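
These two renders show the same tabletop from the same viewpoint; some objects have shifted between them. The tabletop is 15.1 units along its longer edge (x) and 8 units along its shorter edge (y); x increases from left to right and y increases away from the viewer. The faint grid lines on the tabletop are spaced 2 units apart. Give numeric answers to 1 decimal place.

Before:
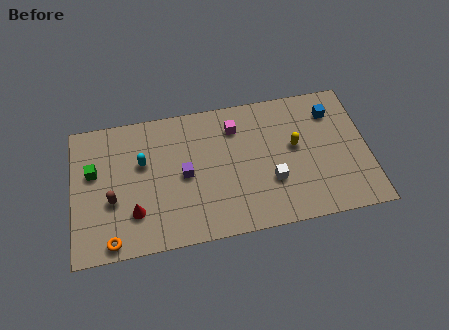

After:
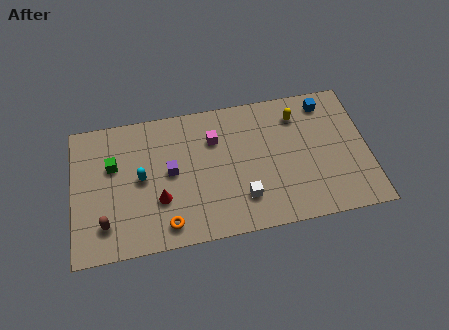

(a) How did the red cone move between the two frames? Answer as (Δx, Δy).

(1.3, 0.5)

From the two frames, the red cone sits at roughly (3.1, 2.2) before and (4.4, 2.7) after.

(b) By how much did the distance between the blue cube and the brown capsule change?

+0.7

They were about 11.8 units apart before and 12.5 after — 0.7 units further apart.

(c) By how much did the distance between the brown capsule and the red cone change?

+1.5

They were about 1.4 units apart before and 2.9 after — 1.5 units further apart.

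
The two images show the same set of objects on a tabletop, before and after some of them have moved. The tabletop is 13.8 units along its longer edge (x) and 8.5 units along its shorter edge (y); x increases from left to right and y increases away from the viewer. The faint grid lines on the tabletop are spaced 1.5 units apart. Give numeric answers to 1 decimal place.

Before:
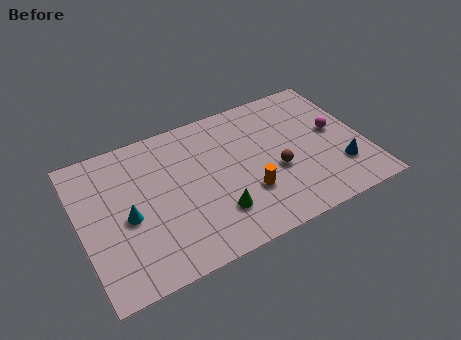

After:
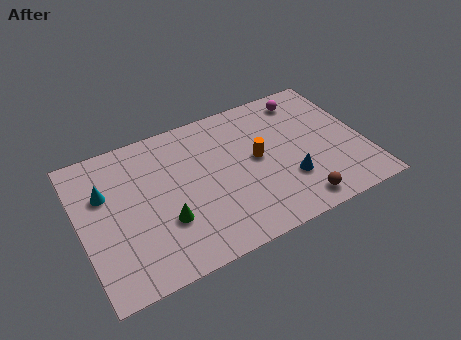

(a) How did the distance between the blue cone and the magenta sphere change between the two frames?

+2.5

The distance was about 2.3 in the first image and 4.8 in the second, so they moved 2.5 units further apart.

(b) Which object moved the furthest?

the magenta sphere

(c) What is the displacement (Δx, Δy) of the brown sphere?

(0.7, -2.3)

The brown sphere was at about (9.4, 3.4) and moved to about (10.1, 1.1).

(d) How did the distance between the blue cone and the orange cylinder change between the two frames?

-2.2

The distance was about 4.5 in the first image and 2.3 in the second, so they moved 2.2 units closer together.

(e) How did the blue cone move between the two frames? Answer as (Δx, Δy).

(-2.5, 0.3)

The blue cone was at about (12.4, 2.3) and moved to about (9.9, 2.6).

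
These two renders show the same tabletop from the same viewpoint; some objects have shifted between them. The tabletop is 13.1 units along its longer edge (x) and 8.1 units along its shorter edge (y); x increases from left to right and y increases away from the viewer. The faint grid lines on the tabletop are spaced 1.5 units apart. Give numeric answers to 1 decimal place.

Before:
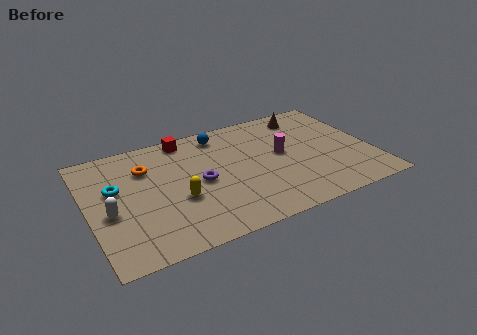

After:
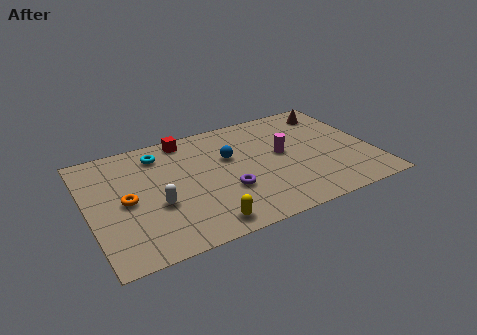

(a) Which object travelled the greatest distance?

the cyan torus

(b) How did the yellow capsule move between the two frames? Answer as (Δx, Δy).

(0.9, -2.1)

The yellow capsule was at about (4.0, 3.1) and moved to about (4.9, 1.0).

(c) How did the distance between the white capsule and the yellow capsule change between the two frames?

-0.3

They were about 3.1 units apart before and 2.8 after — 0.3 units closer together.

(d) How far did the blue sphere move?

1.8

The blue sphere was near (6.4, 6.9) before and (6.6, 5.1) after, so it travelled √(0.2² + 1.8²) ≈ 1.8 units.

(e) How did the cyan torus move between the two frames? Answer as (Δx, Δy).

(2.2, 1.7)

The cyan torus was at about (1.3, 4.9) and moved to about (3.5, 6.6).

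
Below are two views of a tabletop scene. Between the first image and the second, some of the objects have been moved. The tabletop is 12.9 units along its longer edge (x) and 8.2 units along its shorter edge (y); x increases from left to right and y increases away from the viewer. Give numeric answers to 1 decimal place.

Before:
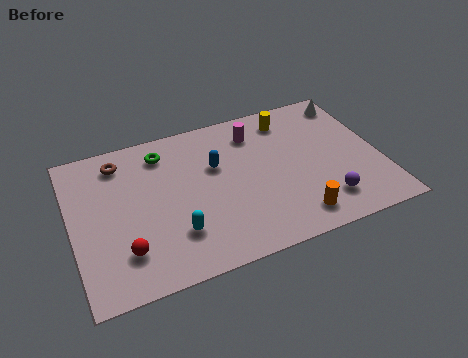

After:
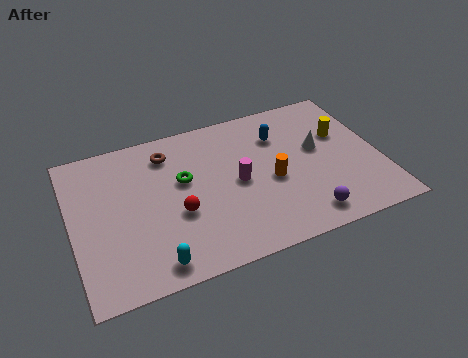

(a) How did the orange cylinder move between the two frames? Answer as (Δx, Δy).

(-0.7, 2.3)

The orange cylinder was at about (9.0, 1.3) and moved to about (8.3, 3.6).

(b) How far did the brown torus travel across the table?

2.0

The brown torus moved from about (2.2, 6.8) to (4.2, 6.6), a distance of √(2.0² + 0.2²) ≈ 2.0.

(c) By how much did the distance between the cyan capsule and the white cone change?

-1.1

They were about 9.3 units apart before and 8.2 after — 1.1 units closer together.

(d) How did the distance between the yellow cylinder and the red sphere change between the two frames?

-1.3

Before: roughly 8.8 units apart; after: 7.5. That's 1.3 units closer together.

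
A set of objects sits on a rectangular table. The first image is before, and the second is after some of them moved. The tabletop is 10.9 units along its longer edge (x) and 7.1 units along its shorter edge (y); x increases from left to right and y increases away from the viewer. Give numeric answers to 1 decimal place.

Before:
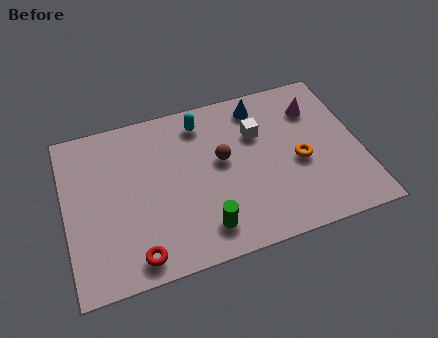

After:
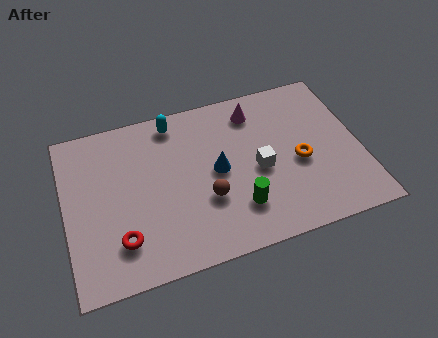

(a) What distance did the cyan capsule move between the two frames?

1.0

From (5.2, 5.9) to (4.2, 6.2), the cyan capsule covered √(1.0² + 0.3²) ≈ 1.0 units.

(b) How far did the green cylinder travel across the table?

1.4

The green cylinder was near (4.9, 1.3) before and (6.2, 1.8) after, so it travelled √(1.3² + 0.5²) ≈ 1.4 units.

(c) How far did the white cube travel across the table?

1.6

The white cube was near (7.2, 4.8) before and (7.1, 3.2) after, so it travelled √(0.1² + 1.6²) ≈ 1.6 units.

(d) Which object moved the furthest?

the blue cone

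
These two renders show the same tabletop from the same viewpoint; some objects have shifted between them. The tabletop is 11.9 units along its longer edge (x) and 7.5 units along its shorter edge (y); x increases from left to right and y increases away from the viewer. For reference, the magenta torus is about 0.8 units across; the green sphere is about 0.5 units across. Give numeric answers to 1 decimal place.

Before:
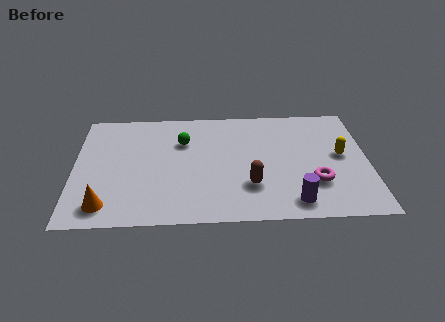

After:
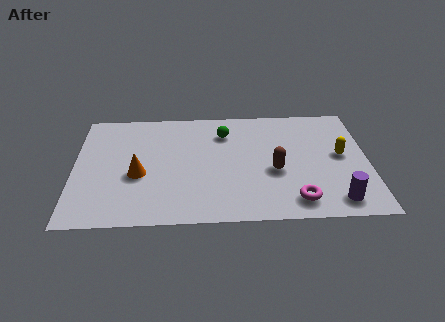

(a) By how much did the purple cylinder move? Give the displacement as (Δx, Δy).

(1.7, 0.0)

From the two frames, the purple cylinder sits at roughly (8.8, 1.1) before and (10.5, 1.1) after.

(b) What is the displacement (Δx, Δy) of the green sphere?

(1.7, 0.5)

The green sphere was at about (4.4, 5.2) and moved to about (6.1, 5.7).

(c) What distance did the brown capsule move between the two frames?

1.3

The brown capsule was near (7.1, 2.2) before and (8.1, 3.1) after, so it travelled √(1.0² + 0.9²) ≈ 1.3 units.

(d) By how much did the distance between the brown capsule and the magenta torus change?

-0.5

The distance was about 2.6 in the first image and 2.1 in the second, so they moved 0.5 units closer together.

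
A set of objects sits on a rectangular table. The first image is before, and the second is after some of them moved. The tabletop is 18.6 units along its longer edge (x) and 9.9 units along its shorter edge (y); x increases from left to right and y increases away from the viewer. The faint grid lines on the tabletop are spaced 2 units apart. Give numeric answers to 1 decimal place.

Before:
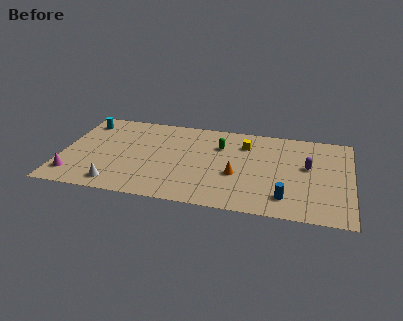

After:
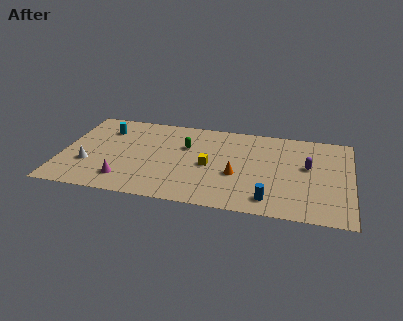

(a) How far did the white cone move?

2.7

From (3.7, 1.4) to (1.8, 3.3), the white cone covered √(1.9² + 1.9²) ≈ 2.7 units.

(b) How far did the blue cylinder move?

1.1

The blue cylinder was near (14.5, 2.0) before and (13.5, 1.6) after, so it travelled √(1.0² + 0.4²) ≈ 1.1 units.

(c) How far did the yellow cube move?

3.6

The yellow cube was near (11.7, 7.5) before and (9.5, 4.6) after, so it travelled √(2.2² + 2.9²) ≈ 3.6 units.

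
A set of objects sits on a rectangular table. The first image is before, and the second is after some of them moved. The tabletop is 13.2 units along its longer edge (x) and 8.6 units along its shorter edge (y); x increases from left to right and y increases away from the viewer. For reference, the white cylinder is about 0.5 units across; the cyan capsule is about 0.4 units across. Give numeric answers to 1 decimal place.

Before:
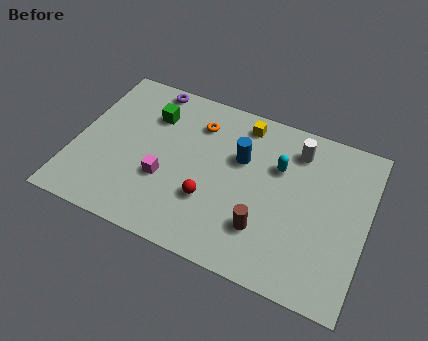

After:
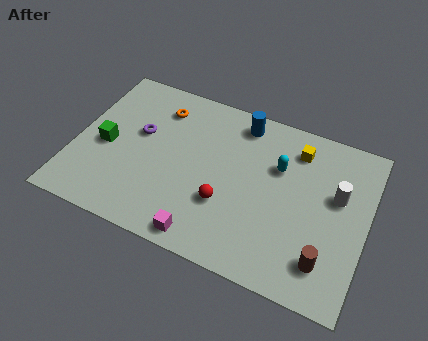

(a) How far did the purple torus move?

2.7

The purple torus moved from about (2.9, 7.8) to (2.8, 5.1), a distance of √(0.1² + 2.7²) ≈ 2.7.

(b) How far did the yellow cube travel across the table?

2.5

The yellow cube was near (7.3, 7.4) before and (9.8, 6.9) after, so it travelled √(2.5² + 0.5²) ≈ 2.5 units.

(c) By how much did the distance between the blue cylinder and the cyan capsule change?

+0.8

Before: roughly 1.7 units apart; after: 2.5. That's 0.8 units further apart.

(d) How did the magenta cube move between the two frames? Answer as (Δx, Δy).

(2.1, -2.2)

The magenta cube started near (4.2, 3.1) and ended near (6.3, 0.9).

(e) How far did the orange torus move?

1.8

From (5.3, 6.6) to (3.5, 6.8), the orange torus covered √(1.8² + 0.2²) ≈ 1.8 units.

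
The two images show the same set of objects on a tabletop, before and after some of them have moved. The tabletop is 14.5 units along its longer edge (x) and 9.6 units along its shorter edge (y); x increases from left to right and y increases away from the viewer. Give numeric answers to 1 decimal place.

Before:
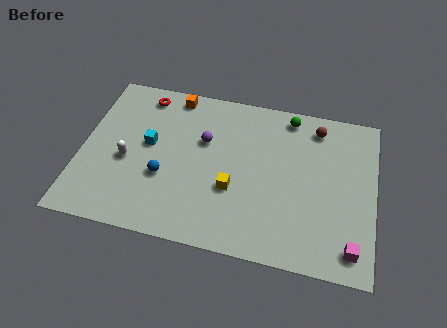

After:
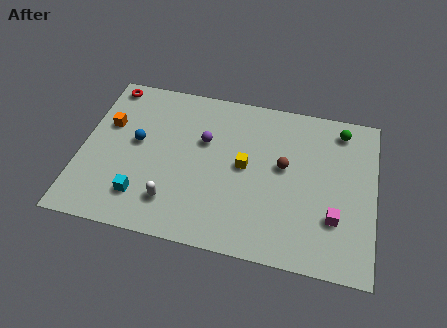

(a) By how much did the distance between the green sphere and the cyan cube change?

+3.8

The distance was about 7.5 in the first image and 11.3 in the second, so they moved 3.8 units further apart.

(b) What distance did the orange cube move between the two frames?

4.0

The orange cube moved from about (4.3, 8.6) to (1.2, 6.1), a distance of √(3.1² + 2.5²) ≈ 4.0.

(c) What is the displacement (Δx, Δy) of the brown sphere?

(-1.5, -2.7)

From the two frames, the brown sphere sits at roughly (11.5, 8.1) before and (10.0, 5.4) after.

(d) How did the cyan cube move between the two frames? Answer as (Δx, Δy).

(-0.1, -3.2)

From the two frames, the cyan cube sits at roughly (3.3, 5.3) before and (3.2, 2.1) after.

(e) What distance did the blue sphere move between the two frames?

2.3

The blue sphere moved from about (4.2, 3.5) to (2.7, 5.3), a distance of √(1.5² + 1.8²) ≈ 2.3.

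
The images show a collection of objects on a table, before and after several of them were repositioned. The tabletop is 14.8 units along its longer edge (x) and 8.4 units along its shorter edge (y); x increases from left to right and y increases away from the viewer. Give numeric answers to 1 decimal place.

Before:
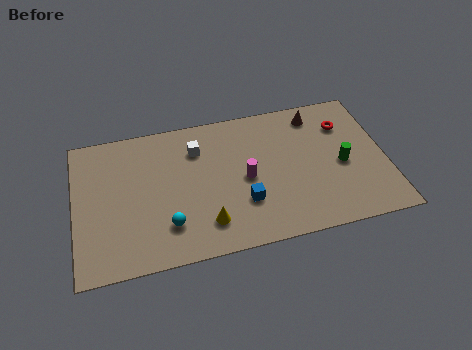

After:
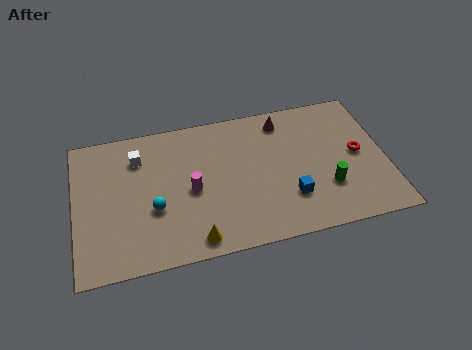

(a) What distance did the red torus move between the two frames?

2.0

The red torus was near (13.0, 6.2) before and (13.5, 4.3) after, so it travelled √(0.5² + 1.9²) ≈ 2.0 units.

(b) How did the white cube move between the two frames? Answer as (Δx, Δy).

(-2.8, 0.1)

The white cube was at about (5.9, 6.3) and moved to about (3.1, 6.4).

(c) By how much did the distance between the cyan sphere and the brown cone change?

-1.4

The distance was about 8.9 in the first image and 7.5 in the second, so they moved 1.4 units closer together.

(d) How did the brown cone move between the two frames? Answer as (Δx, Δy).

(-1.6, 0.0)

From the two frames, the brown cone sits at roughly (11.7, 7.1) before and (10.1, 7.1) after.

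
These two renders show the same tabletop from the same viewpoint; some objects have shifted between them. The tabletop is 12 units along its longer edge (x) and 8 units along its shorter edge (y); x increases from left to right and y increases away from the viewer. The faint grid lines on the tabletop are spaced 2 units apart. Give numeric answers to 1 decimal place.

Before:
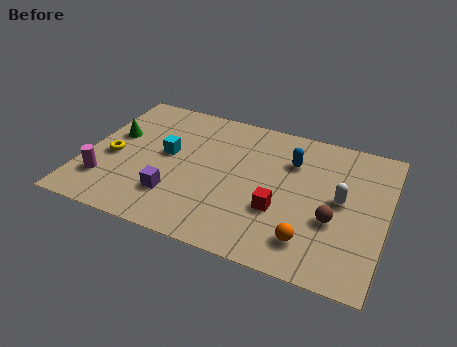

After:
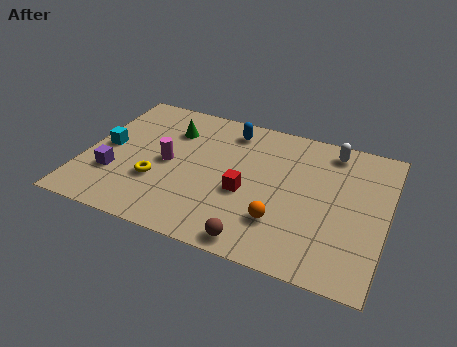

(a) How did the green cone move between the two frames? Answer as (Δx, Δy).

(2.2, 1.1)

The green cone was at about (1.0, 4.8) and moved to about (3.2, 5.9).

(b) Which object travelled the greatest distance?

the brown sphere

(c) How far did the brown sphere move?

3.6

The brown sphere moved from about (10.0, 3.0) to (7.2, 0.8), a distance of √(2.8² + 2.2²) ≈ 3.6.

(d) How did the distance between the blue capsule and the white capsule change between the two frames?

+1.5

They were about 2.6 units apart before and 4.1 after — 1.5 units further apart.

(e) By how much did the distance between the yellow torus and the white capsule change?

-1.3

They were about 9.1 units apart before and 7.8 after — 1.3 units closer together.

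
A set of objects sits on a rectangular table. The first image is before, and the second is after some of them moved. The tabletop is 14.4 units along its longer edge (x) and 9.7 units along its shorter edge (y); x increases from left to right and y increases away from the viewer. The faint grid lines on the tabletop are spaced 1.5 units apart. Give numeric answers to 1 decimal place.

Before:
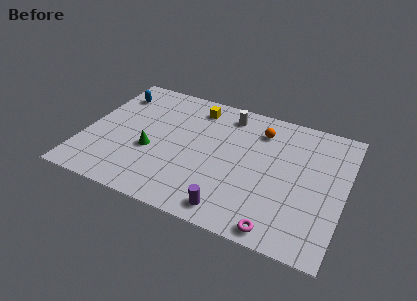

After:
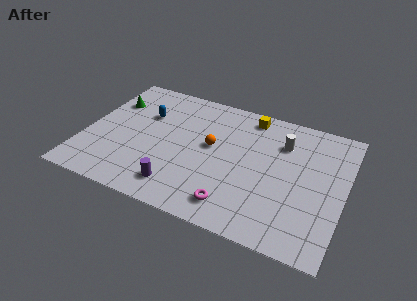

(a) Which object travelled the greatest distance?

the green cone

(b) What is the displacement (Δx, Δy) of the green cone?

(-2.7, 3.1)

From the two frames, the green cone sits at roughly (3.8, 3.8) before and (1.1, 6.9) after.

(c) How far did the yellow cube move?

3.0

The yellow cube was near (5.8, 8.1) before and (8.8, 8.5) after, so it travelled √(3.0² + 0.4²) ≈ 3.0 units.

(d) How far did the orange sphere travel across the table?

3.3

The orange sphere moved from about (9.5, 7.6) to (7.0, 5.4), a distance of √(2.5² + 2.2²) ≈ 3.3.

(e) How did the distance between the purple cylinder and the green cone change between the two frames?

+1.4

Before: roughly 5.5 units apart; after: 6.9. That's 1.4 units further apart.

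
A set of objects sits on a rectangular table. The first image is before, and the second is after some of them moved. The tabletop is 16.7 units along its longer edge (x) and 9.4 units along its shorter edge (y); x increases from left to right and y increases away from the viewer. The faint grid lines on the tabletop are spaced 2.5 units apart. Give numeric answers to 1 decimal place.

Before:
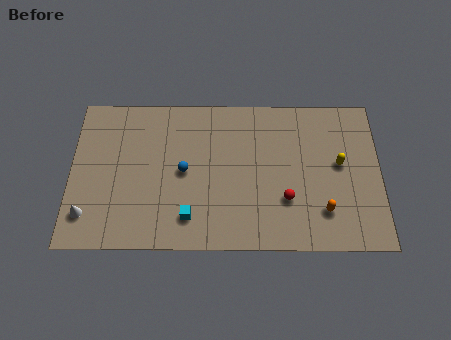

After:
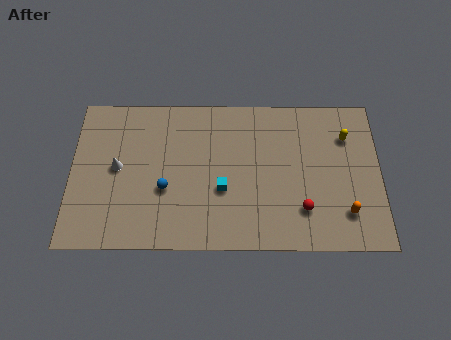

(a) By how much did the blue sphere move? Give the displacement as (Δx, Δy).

(-1.0, -1.1)

From the two frames, the blue sphere sits at roughly (6.1, 4.7) before and (5.1, 3.6) after.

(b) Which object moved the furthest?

the white cone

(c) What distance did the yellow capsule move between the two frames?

1.7

From (14.5, 5.2) to (14.9, 6.9), the yellow capsule covered √(0.4² + 1.7²) ≈ 1.7 units.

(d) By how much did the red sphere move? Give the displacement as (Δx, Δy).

(0.9, -0.6)

The red sphere started near (11.6, 3.0) and ended near (12.5, 2.4).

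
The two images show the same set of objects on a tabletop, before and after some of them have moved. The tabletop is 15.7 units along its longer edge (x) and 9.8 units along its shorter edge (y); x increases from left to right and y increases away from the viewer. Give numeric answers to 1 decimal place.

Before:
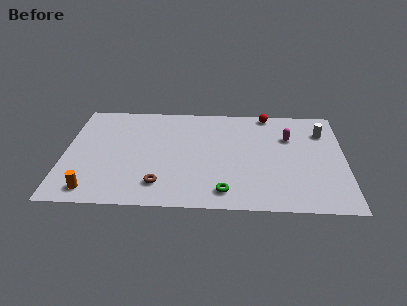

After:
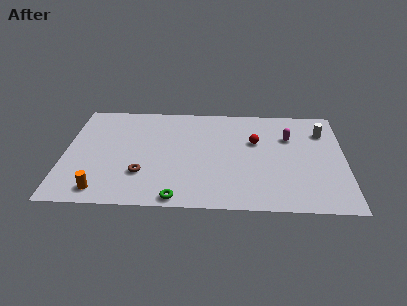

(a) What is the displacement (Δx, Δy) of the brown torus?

(-1.0, 0.9)

The brown torus started near (5.4, 2.0) and ended near (4.4, 2.9).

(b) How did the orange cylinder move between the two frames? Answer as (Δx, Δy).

(0.5, 0.0)

The orange cylinder started near (1.7, 1.3) and ended near (2.2, 1.3).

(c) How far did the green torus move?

2.7

The green torus was near (9.0, 1.5) before and (6.4, 0.8) after, so it travelled √(2.6² + 0.7²) ≈ 2.7 units.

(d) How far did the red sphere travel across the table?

2.9

The red sphere moved from about (11.4, 9.0) to (10.7, 6.2), a distance of √(0.7² + 2.8²) ≈ 2.9.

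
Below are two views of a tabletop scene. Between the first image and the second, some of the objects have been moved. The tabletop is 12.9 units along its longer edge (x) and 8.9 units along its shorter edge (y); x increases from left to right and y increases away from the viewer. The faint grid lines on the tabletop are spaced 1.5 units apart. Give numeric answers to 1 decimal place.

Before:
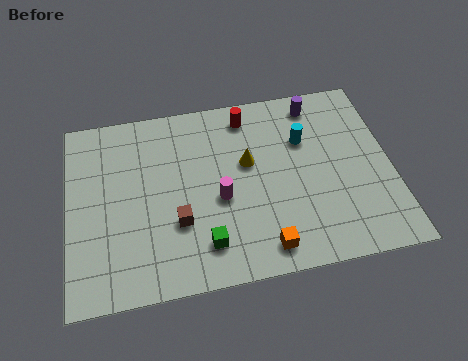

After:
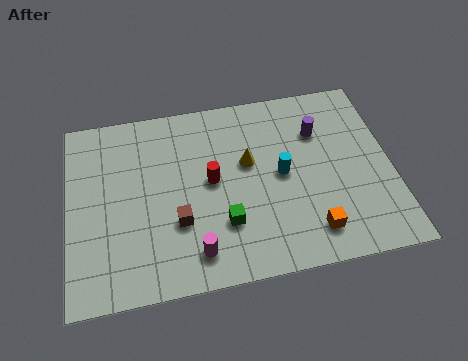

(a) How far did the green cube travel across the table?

1.1

The green cube moved from about (5.3, 1.8) to (6.1, 2.6), a distance of √(0.8² + 0.8²) ≈ 1.1.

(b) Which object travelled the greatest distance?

the red cylinder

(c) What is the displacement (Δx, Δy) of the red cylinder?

(-1.6, -2.9)

The red cylinder was at about (7.3, 7.6) and moved to about (5.7, 4.7).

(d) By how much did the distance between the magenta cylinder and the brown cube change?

-0.3

Before: roughly 1.9 units apart; after: 1.6. That's 0.3 units closer together.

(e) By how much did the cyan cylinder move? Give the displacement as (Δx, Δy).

(-1.0, -1.5)

The cyan cylinder started near (9.5, 6.0) and ended near (8.5, 4.5).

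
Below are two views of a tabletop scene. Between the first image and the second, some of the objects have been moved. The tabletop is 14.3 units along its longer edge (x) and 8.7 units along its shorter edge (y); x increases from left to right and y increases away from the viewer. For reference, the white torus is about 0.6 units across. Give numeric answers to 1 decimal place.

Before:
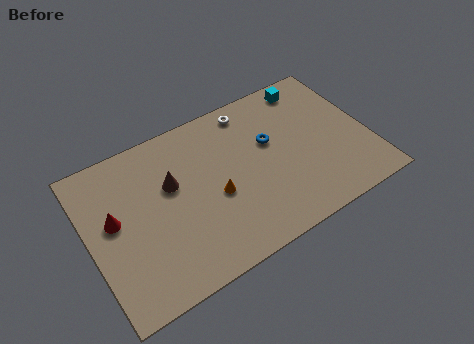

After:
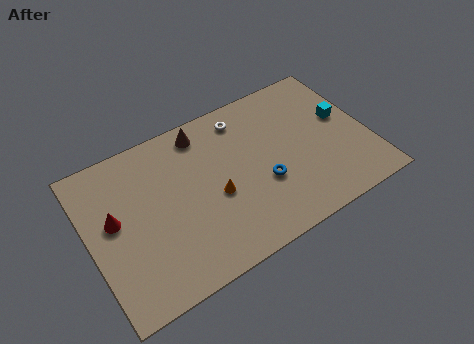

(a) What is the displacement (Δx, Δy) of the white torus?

(-0.4, -0.3)

The white torus was at about (8.7, 7.6) and moved to about (8.3, 7.3).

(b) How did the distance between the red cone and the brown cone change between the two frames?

+2.5

They were about 3.0 units apart before and 5.5 after — 2.5 units further apart.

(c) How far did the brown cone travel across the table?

2.8

The brown cone was near (4.3, 5.4) before and (6.2, 7.5) after, so it travelled √(1.9² + 2.1²) ≈ 2.8 units.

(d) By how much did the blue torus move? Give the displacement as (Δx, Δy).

(-0.7, -2.1)

From the two frames, the blue torus sits at roughly (9.4, 5.3) before and (8.7, 3.2) after.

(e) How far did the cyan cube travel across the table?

2.9

The cyan cube was near (11.9, 7.6) before and (13.2, 5.0) after, so it travelled √(1.3² + 2.6²) ≈ 2.9 units.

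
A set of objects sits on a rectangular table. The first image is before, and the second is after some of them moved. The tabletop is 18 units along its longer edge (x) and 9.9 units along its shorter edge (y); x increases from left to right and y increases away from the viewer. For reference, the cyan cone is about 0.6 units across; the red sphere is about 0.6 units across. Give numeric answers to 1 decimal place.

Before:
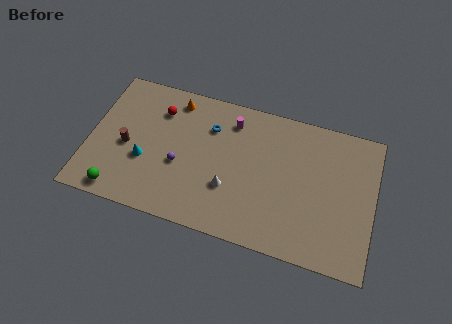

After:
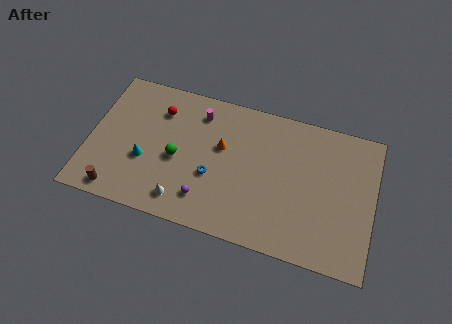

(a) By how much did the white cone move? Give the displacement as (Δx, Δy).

(-2.8, -1.7)

From the two frames, the white cone sits at roughly (9.0, 3.3) before and (6.2, 1.6) after.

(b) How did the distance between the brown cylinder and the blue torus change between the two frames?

+0.6

Before: roughly 5.8 units apart; after: 6.4. That's 0.6 units further apart.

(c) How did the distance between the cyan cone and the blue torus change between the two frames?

-0.9

They were about 5.2 units apart before and 4.3 after — 0.9 units closer together.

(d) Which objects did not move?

the cyan cone and the red sphere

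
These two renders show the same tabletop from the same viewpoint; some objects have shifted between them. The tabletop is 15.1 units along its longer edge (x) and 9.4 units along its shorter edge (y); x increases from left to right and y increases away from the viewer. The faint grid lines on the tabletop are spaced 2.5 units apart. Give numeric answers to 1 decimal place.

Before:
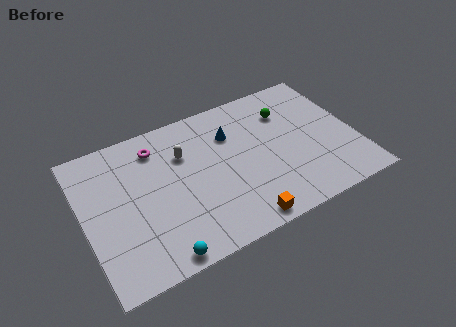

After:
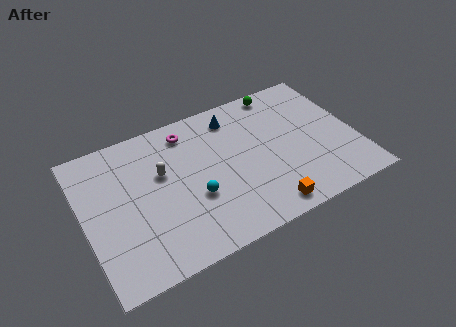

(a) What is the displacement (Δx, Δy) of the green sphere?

(-0.1, 1.6)

From the two frames, the green sphere sits at roughly (11.6, 6.9) before and (11.5, 8.5) after.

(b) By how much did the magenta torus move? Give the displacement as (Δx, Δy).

(1.8, 0.3)

The magenta torus was at about (4.3, 7.6) and moved to about (6.1, 7.9).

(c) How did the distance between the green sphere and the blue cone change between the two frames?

-0.3

They were about 3.2 units apart before and 2.9 after — 0.3 units closer together.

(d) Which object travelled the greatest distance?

the cyan sphere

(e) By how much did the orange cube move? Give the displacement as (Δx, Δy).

(1.4, 0.2)

The orange cube started near (8.1, 0.9) and ended near (9.5, 1.1).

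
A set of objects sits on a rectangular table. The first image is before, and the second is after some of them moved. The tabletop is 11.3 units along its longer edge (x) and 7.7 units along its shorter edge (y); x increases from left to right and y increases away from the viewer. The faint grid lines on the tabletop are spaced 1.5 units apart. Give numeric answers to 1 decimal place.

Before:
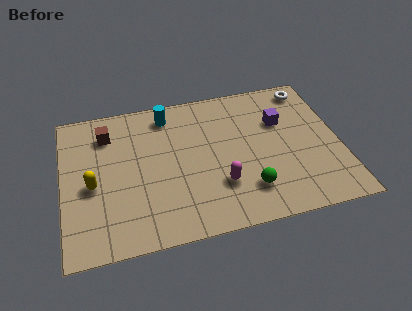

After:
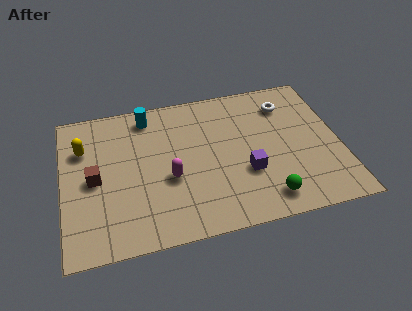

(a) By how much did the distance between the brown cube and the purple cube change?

-1.0

Before: roughly 7.2 units apart; after: 6.2. That's 1.0 units closer together.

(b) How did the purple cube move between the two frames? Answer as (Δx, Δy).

(-1.6, -2.4)

From the two frames, the purple cube sits at roughly (9.0, 5.1) before and (7.4, 2.7) after.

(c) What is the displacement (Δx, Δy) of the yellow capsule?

(-0.3, 2.0)

From the two frames, the yellow capsule sits at roughly (1.2, 3.4) before and (0.9, 5.4) after.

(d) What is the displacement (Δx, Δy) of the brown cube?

(-0.6, -2.3)

From the two frames, the brown cube sits at roughly (1.9, 6.0) before and (1.3, 3.7) after.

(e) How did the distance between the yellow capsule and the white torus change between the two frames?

-1.3

The distance was about 9.7 in the first image and 8.4 in the second, so they moved 1.3 units closer together.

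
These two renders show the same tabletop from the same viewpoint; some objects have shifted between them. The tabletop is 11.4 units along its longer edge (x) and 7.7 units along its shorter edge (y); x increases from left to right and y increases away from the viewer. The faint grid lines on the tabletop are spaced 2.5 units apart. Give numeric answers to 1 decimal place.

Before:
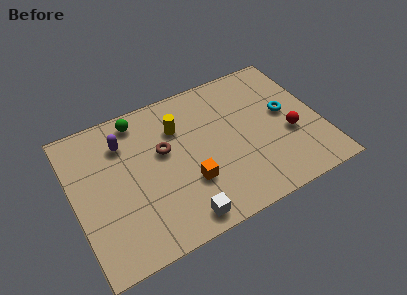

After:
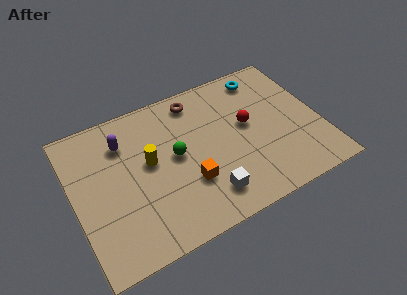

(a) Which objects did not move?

the purple capsule and the orange cube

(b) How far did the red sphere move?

2.2

The red sphere moved from about (9.9, 3.0) to (8.1, 4.3), a distance of √(1.8² + 1.3²) ≈ 2.2.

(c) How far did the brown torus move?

2.7

The brown torus moved from about (4.2, 4.6) to (6.0, 6.6), a distance of √(1.8² + 2.0²) ≈ 2.7.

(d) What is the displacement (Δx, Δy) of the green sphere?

(1.4, -2.6)

From the two frames, the green sphere sits at roughly (3.3, 6.7) before and (4.7, 4.1) after.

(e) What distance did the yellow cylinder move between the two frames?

1.9

The yellow cylinder was near (5.0, 5.5) before and (3.5, 4.3) after, so it travelled √(1.5² + 1.2²) ≈ 1.9 units.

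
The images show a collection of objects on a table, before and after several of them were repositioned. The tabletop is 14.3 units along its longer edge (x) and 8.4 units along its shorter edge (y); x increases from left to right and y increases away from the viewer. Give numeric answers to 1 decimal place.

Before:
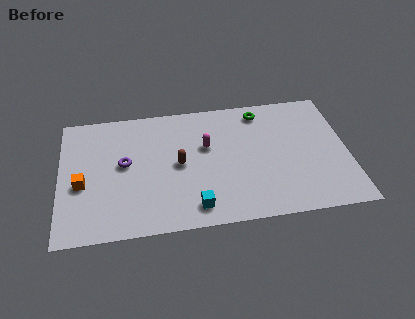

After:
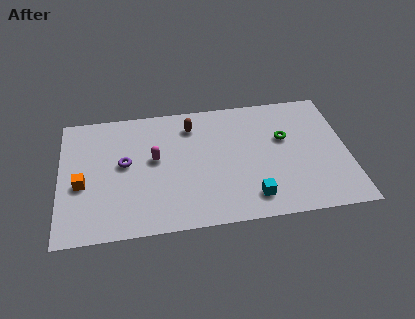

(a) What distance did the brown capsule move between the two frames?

2.6

The brown capsule moved from about (5.9, 4.2) to (6.6, 6.7), a distance of √(0.7² + 2.5²) ≈ 2.6.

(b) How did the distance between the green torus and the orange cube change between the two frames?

+0.5

The distance was about 9.7 in the first image and 10.2 in the second, so they moved 0.5 units further apart.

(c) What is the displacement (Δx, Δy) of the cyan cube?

(2.8, 0.2)

The cyan cube started near (6.6, 1.3) and ended near (9.4, 1.5).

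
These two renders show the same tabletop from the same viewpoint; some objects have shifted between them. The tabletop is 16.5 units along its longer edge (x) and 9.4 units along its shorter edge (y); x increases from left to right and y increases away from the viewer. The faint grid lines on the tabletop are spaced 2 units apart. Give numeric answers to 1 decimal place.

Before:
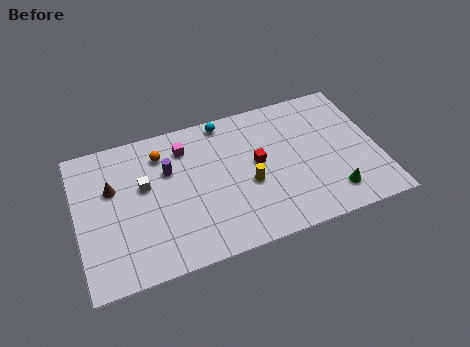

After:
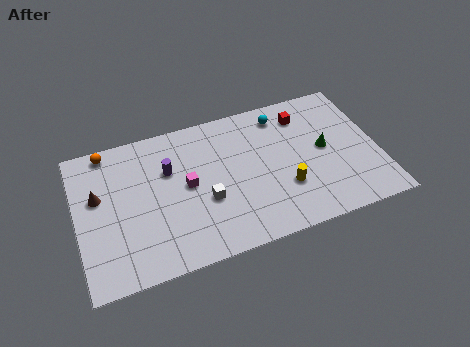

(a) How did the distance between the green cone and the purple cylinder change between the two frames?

-1.1

They were about 9.7 units apart before and 8.6 after — 1.1 units closer together.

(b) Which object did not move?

the purple cylinder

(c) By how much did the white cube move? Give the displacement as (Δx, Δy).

(3.2, -2.0)

The white cube was at about (3.7, 5.6) and moved to about (6.9, 3.6).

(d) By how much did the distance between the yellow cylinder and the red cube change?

+3.4

Before: roughly 1.3 units apart; after: 4.7. That's 3.4 units further apart.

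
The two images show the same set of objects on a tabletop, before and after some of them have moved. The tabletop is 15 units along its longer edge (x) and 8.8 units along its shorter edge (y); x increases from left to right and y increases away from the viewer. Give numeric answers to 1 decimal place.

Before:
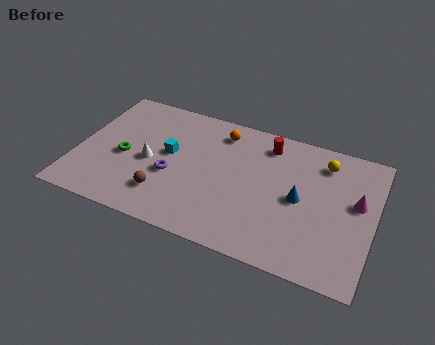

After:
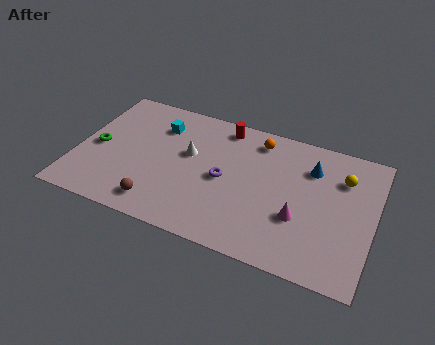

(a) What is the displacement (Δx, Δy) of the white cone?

(1.9, 1.2)

The white cone started near (3.7, 4.0) and ended near (5.6, 5.2).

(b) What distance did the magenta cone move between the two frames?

3.4

The magenta cone moved from about (14.1, 5.1) to (11.4, 3.1), a distance of √(2.7² + 2.0²) ≈ 3.4.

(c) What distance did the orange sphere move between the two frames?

1.9

From (7.0, 7.3) to (8.9, 7.4), the orange sphere covered √(1.9² + 0.1²) ≈ 1.9 units.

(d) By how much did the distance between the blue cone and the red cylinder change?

+1.2

The distance was about 3.6 in the first image and 4.8 in the second, so they moved 1.2 units further apart.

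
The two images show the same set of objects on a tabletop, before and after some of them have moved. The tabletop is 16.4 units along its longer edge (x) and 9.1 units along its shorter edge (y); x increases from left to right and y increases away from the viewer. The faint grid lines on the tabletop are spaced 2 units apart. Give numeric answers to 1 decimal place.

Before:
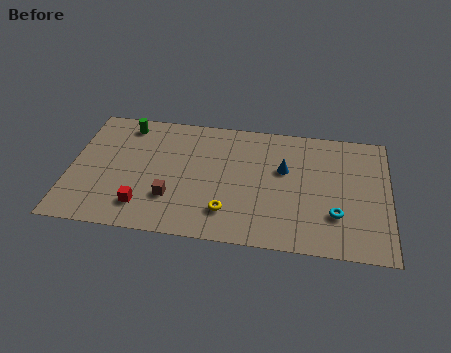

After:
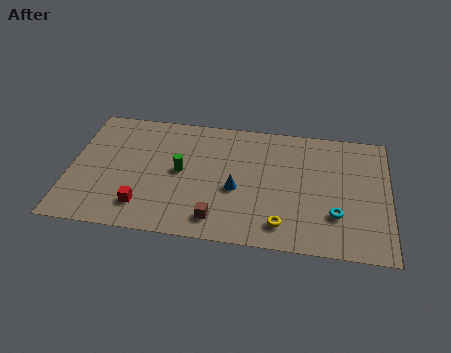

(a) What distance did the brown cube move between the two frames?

2.7

From (5.3, 2.7) to (7.7, 1.5), the brown cube covered √(2.4² + 1.2²) ≈ 2.7 units.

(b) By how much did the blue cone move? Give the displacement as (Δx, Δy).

(-2.4, -1.8)

The blue cone was at about (11.0, 5.6) and moved to about (8.6, 3.8).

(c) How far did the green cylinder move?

4.3

From (2.7, 7.8) to (5.7, 4.7), the green cylinder covered √(3.0² + 3.1²) ≈ 4.3 units.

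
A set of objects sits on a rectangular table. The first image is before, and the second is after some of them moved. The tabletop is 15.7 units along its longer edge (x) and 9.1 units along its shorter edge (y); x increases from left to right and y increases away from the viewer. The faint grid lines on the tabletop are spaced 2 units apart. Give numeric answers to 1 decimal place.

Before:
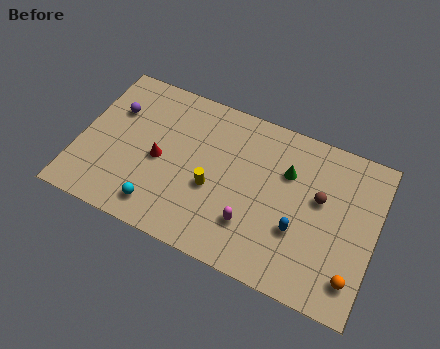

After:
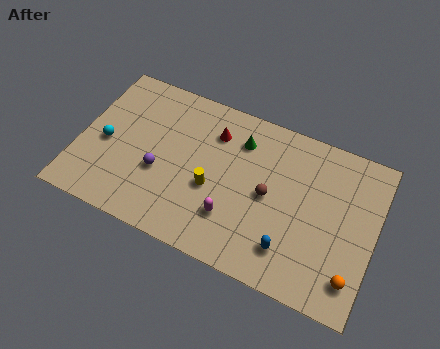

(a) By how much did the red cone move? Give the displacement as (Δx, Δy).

(2.6, 2.7)

From the two frames, the red cone sits at roughly (4.3, 4.2) before and (6.9, 6.9) after.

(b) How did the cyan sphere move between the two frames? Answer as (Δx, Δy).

(-3.2, 2.6)

The cyan sphere was at about (4.6, 1.5) and moved to about (1.4, 4.1).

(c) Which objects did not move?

the orange sphere and the yellow cylinder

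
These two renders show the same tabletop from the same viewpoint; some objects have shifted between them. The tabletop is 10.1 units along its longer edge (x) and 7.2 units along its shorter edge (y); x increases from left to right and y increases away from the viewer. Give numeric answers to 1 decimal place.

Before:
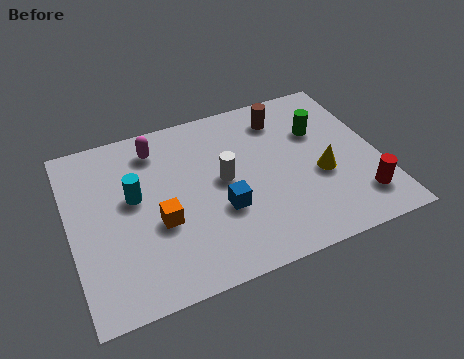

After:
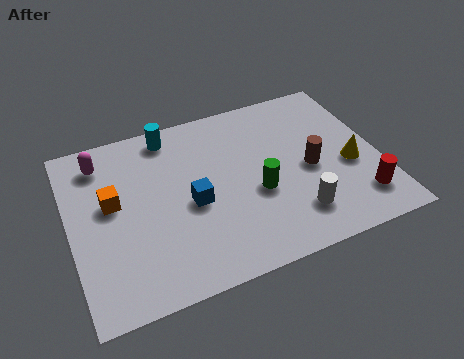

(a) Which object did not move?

the red cylinder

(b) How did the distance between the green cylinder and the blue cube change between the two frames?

-2.0

The distance was about 4.1 in the first image and 2.1 in the second, so they moved 2.0 units closer together.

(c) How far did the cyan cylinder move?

2.6

The cyan cylinder moved from about (2.1, 4.1) to (3.5, 6.3), a distance of √(1.4² + 2.2²) ≈ 2.6.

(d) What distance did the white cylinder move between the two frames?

3.0

The white cylinder was near (5.0, 3.8) before and (7.1, 1.6) after, so it travelled √(2.1² + 2.2²) ≈ 3.0 units.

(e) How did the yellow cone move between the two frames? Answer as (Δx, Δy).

(1.0, 0.1)

The yellow cone started near (8.1, 2.9) and ended near (9.1, 3.0).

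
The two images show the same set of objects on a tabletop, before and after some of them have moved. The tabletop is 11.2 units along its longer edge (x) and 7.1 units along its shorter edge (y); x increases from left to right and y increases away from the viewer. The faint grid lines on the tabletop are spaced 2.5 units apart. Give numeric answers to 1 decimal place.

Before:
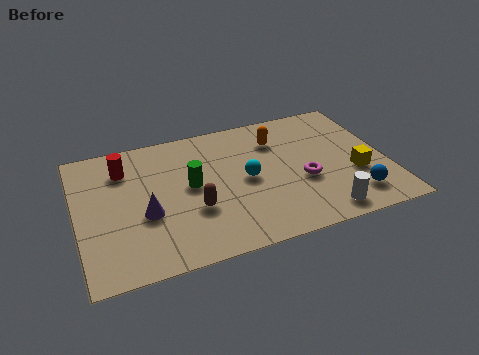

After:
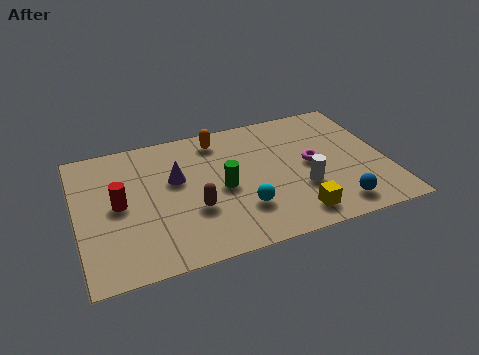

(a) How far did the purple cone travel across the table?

1.9

The purple cone was near (2.4, 2.8) before and (3.6, 4.3) after, so it travelled √(1.2² + 1.5²) ≈ 1.9 units.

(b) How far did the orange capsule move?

2.2

From (7.4, 5.3) to (5.3, 6.0), the orange capsule covered √(2.1² + 0.7²) ≈ 2.2 units.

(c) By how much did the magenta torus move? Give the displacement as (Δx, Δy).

(0.4, 0.8)

The magenta torus started near (8.1, 2.8) and ended near (8.5, 3.6).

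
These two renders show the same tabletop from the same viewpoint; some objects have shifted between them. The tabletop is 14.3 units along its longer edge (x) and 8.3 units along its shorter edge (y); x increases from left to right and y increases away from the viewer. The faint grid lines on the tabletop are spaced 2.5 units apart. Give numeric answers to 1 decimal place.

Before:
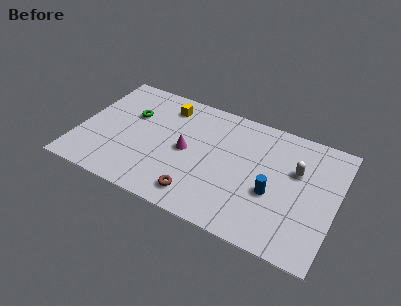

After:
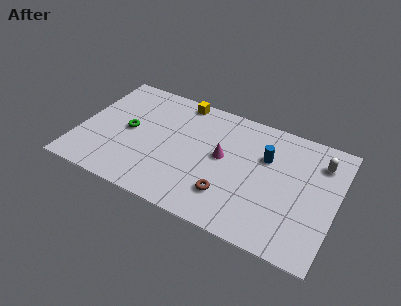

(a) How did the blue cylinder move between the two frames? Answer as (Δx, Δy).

(-0.6, 2.2)

From the two frames, the blue cylinder sits at roughly (10.9, 3.3) before and (10.3, 5.5) after.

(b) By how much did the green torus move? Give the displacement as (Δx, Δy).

(0.0, -1.2)

From the two frames, the green torus sits at roughly (2.7, 5.4) before and (2.7, 4.2) after.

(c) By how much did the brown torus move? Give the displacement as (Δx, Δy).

(1.6, 0.7)

The brown torus was at about (7.0, 1.4) and moved to about (8.6, 2.1).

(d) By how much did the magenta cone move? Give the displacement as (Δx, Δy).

(2.0, 0.4)

The magenta cone was at about (6.0, 4.1) and moved to about (8.0, 4.5).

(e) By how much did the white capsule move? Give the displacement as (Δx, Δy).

(1.2, 1.1)

The white capsule started near (12.0, 5.3) and ended near (13.2, 6.4).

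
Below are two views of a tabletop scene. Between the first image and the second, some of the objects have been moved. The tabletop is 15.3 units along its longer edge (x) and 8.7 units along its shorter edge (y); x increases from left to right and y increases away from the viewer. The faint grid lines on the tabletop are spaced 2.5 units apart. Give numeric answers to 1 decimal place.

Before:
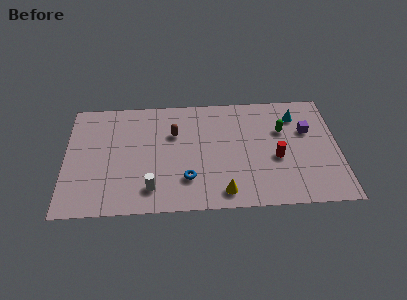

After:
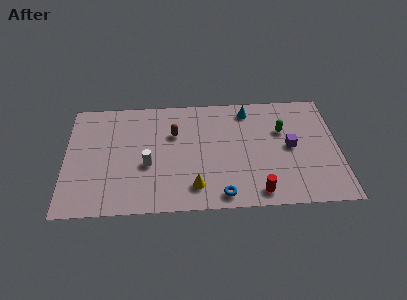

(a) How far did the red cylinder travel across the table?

2.7

From (11.8, 3.6) to (10.7, 1.1), the red cylinder covered √(1.1² + 2.5²) ≈ 2.7 units.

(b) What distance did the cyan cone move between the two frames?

2.8

The cyan cone moved from about (13.0, 6.8) to (10.3, 7.4), a distance of √(2.7² + 0.6²) ≈ 2.8.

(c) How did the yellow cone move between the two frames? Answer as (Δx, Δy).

(-1.6, 0.5)

The yellow cone was at about (8.8, 1.2) and moved to about (7.2, 1.7).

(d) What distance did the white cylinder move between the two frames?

1.8

The white cylinder was near (4.8, 1.7) before and (4.6, 3.5) after, so it travelled √(0.2² + 1.8²) ≈ 1.8 units.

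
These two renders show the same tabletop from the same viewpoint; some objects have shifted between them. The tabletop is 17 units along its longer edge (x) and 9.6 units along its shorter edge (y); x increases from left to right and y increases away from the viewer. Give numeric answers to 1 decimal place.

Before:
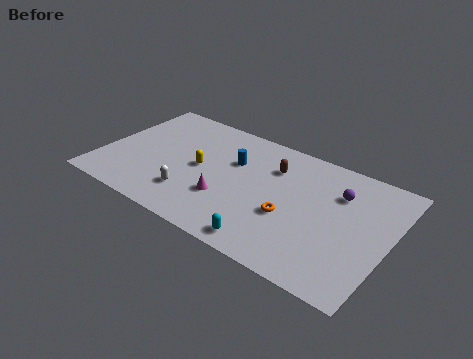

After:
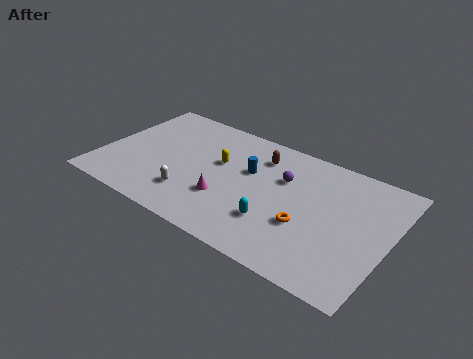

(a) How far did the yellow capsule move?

1.4

The yellow capsule was near (5.8, 4.8) before and (6.8, 5.8) after, so it travelled √(1.0² + 1.0²) ≈ 1.4 units.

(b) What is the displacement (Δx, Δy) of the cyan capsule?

(0.1, 1.7)

The cyan capsule started near (10.6, 1.1) and ended near (10.7, 2.8).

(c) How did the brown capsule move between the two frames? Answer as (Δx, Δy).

(-0.9, 0.5)

The brown capsule started near (9.9, 7.0) and ended near (9.0, 7.5).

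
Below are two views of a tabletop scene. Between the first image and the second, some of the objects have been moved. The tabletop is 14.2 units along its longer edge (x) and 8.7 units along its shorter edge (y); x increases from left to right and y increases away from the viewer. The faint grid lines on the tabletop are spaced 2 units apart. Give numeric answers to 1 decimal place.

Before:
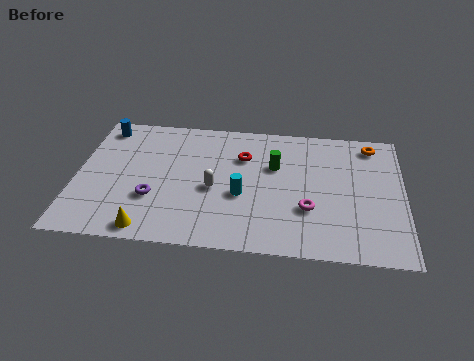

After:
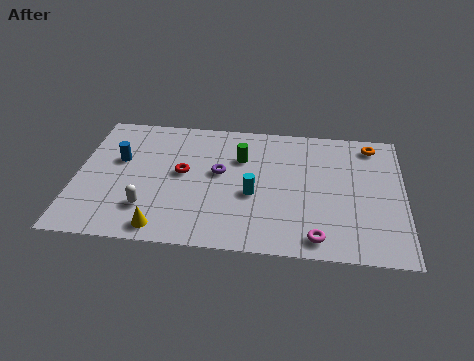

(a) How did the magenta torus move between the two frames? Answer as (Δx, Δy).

(0.4, -1.8)

The magenta torus was at about (10.1, 2.9) and moved to about (10.5, 1.1).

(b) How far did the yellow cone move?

0.6

From (3.3, 0.9) to (3.9, 1.0), the yellow cone covered √(0.6² + 0.1²) ≈ 0.6 units.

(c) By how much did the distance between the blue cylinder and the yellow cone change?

-2.2

Before: roughly 7.0 units apart; after: 4.8. That's 2.2 units closer together.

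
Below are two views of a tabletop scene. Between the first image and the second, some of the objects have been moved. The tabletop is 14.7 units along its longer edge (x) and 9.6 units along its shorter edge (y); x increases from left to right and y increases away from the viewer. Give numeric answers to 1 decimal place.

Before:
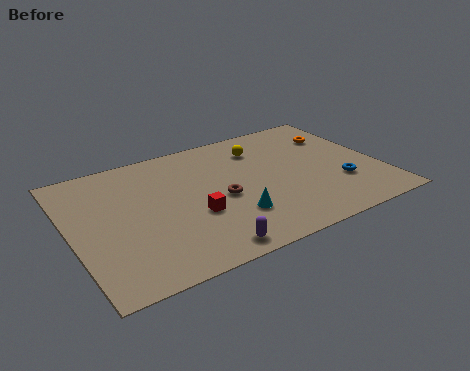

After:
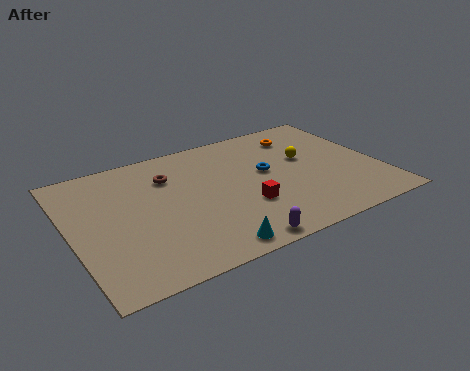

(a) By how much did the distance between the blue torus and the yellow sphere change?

-3.4

Before: roughly 5.4 units apart; after: 2.0. That's 3.4 units closer together.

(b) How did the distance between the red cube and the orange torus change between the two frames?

-2.6

The distance was about 8.3 in the first image and 5.7 in the second, so they moved 2.6 units closer together.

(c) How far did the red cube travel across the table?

2.4

From (5.6, 3.6) to (8.0, 3.2), the red cube covered √(2.4² + 0.4²) ≈ 2.4 units.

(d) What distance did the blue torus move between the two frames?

4.0

The blue torus moved from about (12.6, 3.0) to (9.4, 5.4), a distance of √(3.2² + 2.4²) ≈ 4.0.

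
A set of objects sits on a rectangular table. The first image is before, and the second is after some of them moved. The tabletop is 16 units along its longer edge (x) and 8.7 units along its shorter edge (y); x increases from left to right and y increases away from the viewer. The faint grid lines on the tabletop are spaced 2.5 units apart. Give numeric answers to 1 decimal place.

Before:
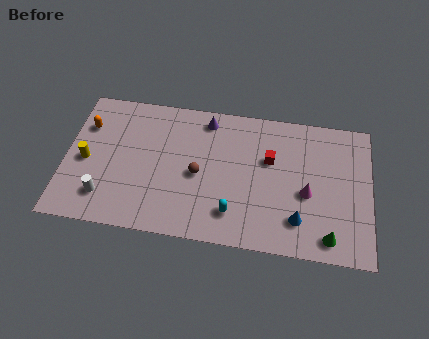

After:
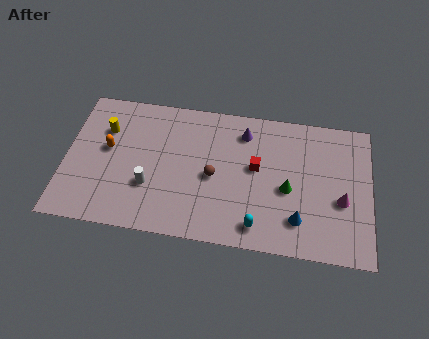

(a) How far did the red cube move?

0.9

The red cube moved from about (10.7, 5.5) to (10.0, 4.9), a distance of √(0.7² + 0.6²) ≈ 0.9.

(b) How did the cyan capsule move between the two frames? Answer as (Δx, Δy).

(1.3, -0.6)

The cyan capsule was at about (8.9, 1.9) and moved to about (10.2, 1.3).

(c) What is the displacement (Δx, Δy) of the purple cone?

(2.0, -0.5)

From the two frames, the purple cone sits at roughly (7.3, 7.5) before and (9.3, 7.0) after.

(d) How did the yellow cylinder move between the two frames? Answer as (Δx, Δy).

(0.9, 2.1)

The yellow cylinder was at about (1.1, 4.0) and moved to about (2.0, 6.1).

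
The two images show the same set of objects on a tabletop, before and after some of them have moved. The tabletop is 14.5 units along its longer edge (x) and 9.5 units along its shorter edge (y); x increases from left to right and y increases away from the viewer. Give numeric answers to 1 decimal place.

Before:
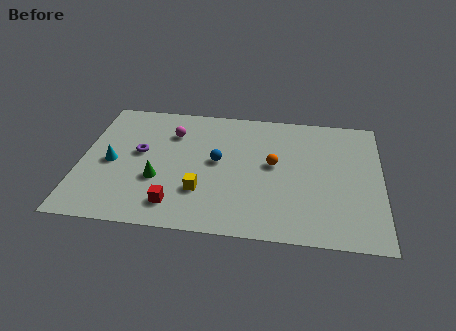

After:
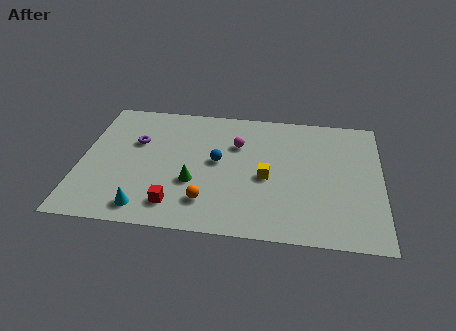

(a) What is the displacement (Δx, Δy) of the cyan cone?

(1.8, -3.1)

The cyan cone was at about (1.5, 4.4) and moved to about (3.3, 1.3).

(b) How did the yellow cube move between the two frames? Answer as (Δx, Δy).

(3.1, 1.4)

From the two frames, the yellow cube sits at roughly (5.9, 2.8) before and (9.0, 4.2) after.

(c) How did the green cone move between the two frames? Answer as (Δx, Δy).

(1.7, 0.0)

From the two frames, the green cone sits at roughly (3.8, 3.4) before and (5.5, 3.4) after.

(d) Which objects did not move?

the red cube and the blue sphere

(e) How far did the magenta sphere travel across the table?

3.2

The magenta sphere moved from about (4.3, 7.0) to (7.5, 6.5), a distance of √(3.2² + 0.5²) ≈ 3.2.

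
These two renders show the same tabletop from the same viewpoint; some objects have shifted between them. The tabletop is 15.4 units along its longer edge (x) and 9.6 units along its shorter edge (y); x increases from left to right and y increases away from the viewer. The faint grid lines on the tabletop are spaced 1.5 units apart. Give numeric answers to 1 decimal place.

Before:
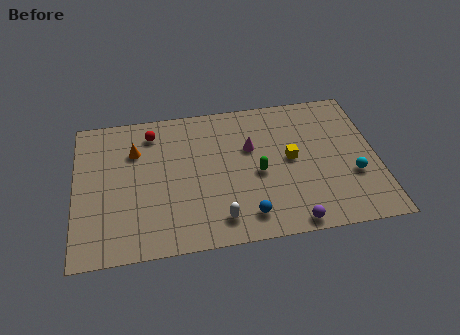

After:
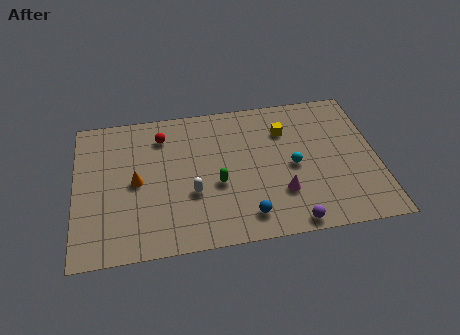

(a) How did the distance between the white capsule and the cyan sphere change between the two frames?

-1.8

Before: roughly 7.1 units apart; after: 5.3. That's 1.8 units closer together.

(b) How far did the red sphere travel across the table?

0.6

The red sphere moved from about (4.0, 7.9) to (4.5, 7.6), a distance of √(0.5² + 0.3²) ≈ 0.6.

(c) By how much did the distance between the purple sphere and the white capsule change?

+1.9

They were about 3.7 units apart before and 5.6 after — 1.9 units further apart.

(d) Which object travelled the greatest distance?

the magenta cone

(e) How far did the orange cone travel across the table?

2.1

From (3.1, 6.8) to (3.1, 4.7), the orange cone covered √(0.0² + 2.1²) ≈ 2.1 units.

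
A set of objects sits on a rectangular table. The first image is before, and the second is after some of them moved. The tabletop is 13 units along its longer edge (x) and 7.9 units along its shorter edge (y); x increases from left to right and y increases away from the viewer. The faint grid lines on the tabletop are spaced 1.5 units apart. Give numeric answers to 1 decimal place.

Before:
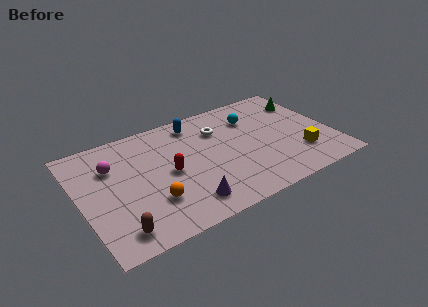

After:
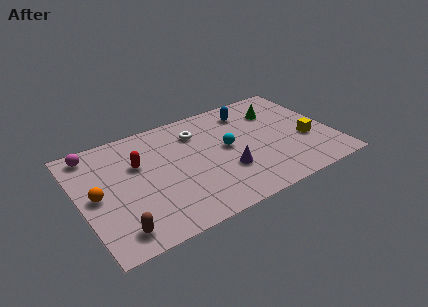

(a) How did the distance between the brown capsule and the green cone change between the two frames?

-1.5

The distance was about 11.6 in the first image and 10.1 in the second, so they moved 1.5 units closer together.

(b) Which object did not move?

the brown capsule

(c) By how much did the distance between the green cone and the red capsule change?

-0.5

They were about 7.9 units apart before and 7.4 after — 0.5 units closer together.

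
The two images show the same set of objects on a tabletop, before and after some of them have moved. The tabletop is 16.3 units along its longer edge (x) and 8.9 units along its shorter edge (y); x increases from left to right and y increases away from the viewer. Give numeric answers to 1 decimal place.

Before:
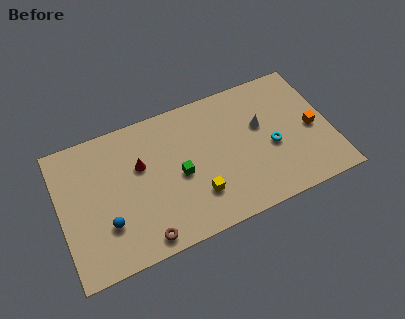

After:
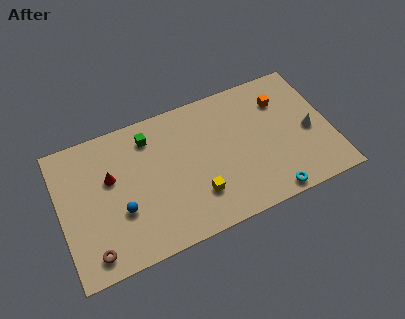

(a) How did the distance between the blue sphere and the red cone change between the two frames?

-1.4

They were about 3.7 units apart before and 2.3 after — 1.4 units closer together.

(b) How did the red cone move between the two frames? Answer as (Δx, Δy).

(-1.8, -0.1)

The red cone started near (4.9, 5.6) and ended near (3.1, 5.5).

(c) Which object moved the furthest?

the green cube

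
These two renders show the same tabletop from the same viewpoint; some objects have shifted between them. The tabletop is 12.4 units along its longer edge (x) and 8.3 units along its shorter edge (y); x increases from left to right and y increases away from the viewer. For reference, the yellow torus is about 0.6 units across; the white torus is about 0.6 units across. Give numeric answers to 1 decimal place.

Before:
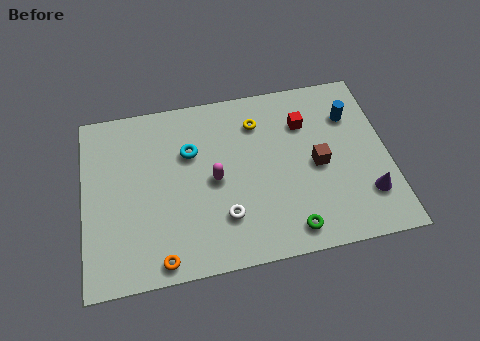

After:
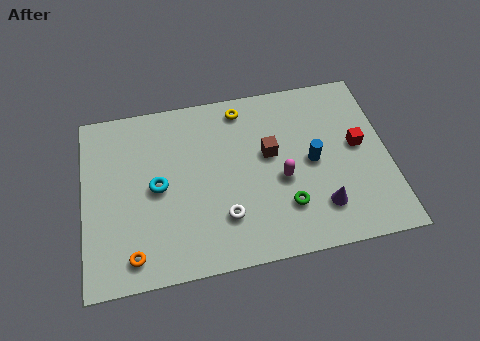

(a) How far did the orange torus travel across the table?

1.2

From (3.0, 0.8) to (1.9, 1.2), the orange torus covered √(1.1² + 0.4²) ≈ 1.2 units.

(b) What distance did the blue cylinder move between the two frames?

2.5

The blue cylinder moved from about (11.0, 6.0) to (9.3, 4.1), a distance of √(1.7² + 1.9²) ≈ 2.5.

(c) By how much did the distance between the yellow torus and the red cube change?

+3.4

They were about 1.9 units apart before and 5.3 after — 3.4 units further apart.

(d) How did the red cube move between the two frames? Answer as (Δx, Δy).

(2.1, -1.5)

The red cube was at about (9.1, 6.0) and moved to about (11.2, 4.5).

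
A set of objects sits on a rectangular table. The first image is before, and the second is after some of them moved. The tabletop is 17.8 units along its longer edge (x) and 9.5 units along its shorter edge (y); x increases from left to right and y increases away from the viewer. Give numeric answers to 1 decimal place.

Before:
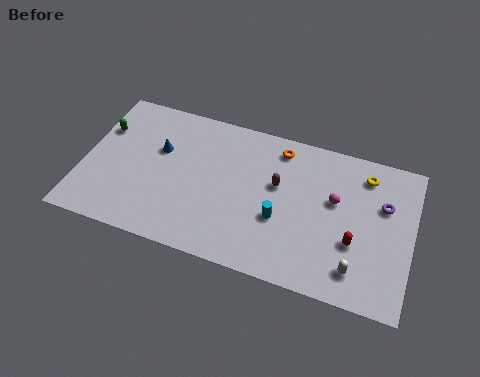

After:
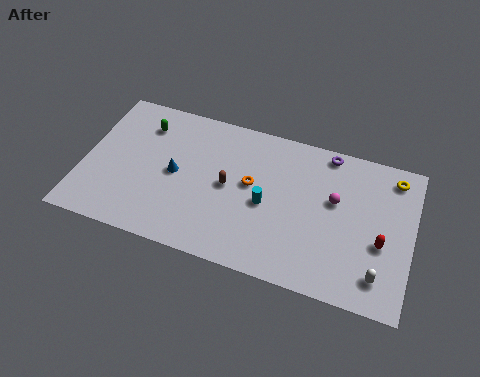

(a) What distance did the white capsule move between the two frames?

1.2

The white capsule was near (15.0, 1.8) before and (16.2, 1.8) after, so it travelled √(1.2² + 0.0²) ≈ 1.2 units.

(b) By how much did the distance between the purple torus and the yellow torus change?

+1.7

The distance was about 1.9 in the first image and 3.6 in the second, so they moved 1.7 units further apart.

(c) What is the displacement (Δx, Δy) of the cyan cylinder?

(-0.8, 0.7)

The cyan cylinder was at about (10.8, 3.6) and moved to about (10.0, 4.3).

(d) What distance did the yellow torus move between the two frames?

1.5

The yellow torus moved from about (15.1, 7.8) to (16.6, 8.1), a distance of √(1.5² + 0.3²) ≈ 1.5.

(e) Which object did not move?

the magenta sphere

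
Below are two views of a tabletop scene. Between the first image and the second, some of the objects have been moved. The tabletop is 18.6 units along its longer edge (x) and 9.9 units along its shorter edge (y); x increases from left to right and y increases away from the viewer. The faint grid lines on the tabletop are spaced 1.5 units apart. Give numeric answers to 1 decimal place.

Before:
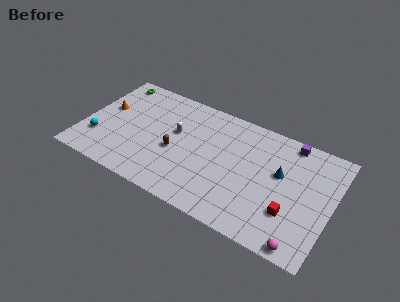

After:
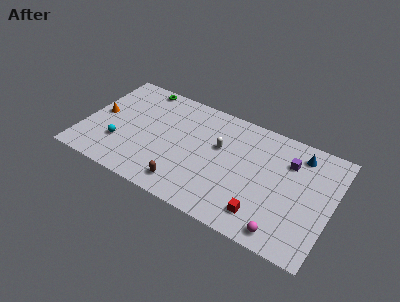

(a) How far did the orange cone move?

0.8

From (1.4, 5.8) to (1.1, 5.1), the orange cone covered √(0.3² + 0.7²) ≈ 0.8 units.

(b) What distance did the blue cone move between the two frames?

2.6

The blue cone moved from about (14.7, 5.9) to (15.9, 8.2), a distance of √(1.2² + 2.3²) ≈ 2.6.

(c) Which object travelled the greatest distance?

the white capsule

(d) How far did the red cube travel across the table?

2.2

The red cube moved from about (15.8, 3.0) to (13.9, 1.9), a distance of √(1.9² + 1.1²) ≈ 2.2.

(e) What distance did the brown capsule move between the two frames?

2.8

From (7.0, 4.2) to (8.1, 1.6), the brown capsule covered √(1.1² + 2.6²) ≈ 2.8 units.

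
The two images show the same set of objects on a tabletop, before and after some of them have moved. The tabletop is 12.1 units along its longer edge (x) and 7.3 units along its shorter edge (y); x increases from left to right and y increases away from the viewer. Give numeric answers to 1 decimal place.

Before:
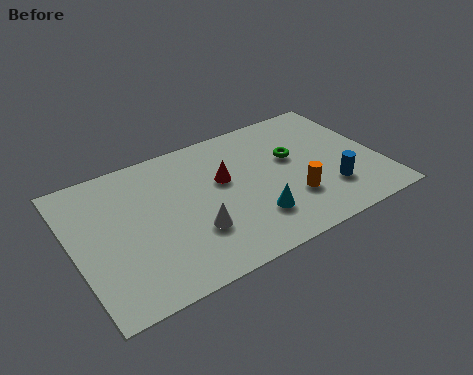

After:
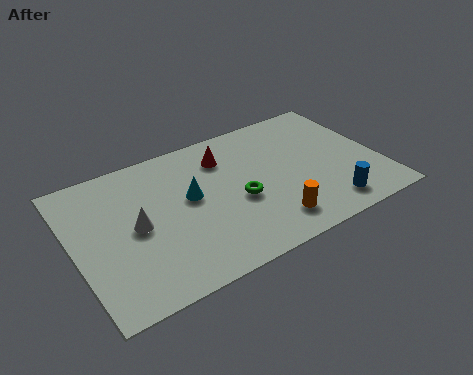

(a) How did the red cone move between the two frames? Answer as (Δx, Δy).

(0.2, 1.2)

From the two frames, the red cone sits at roughly (6.0, 4.4) before and (6.2, 5.6) after.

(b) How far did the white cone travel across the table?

2.5

From (4.5, 2.3) to (2.4, 3.6), the white cone covered √(2.1² + 1.3²) ≈ 2.5 units.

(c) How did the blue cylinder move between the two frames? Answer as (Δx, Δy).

(-0.2, -0.8)

From the two frames, the blue cylinder sits at roughly (9.9, 2.0) before and (9.7, 1.2) after.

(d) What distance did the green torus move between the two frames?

2.7

From (8.8, 4.4) to (6.4, 3.1), the green torus covered √(2.4² + 1.3²) ≈ 2.7 units.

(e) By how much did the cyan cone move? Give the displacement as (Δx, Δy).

(-2.2, 2.2)

The cyan cone started near (6.8, 1.9) and ended near (4.6, 4.1).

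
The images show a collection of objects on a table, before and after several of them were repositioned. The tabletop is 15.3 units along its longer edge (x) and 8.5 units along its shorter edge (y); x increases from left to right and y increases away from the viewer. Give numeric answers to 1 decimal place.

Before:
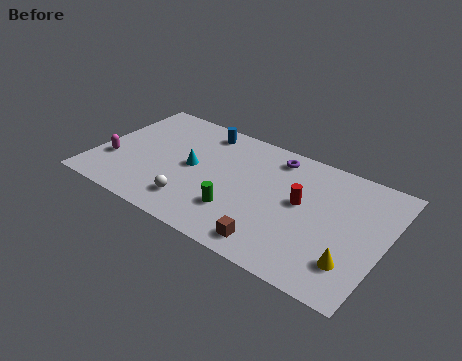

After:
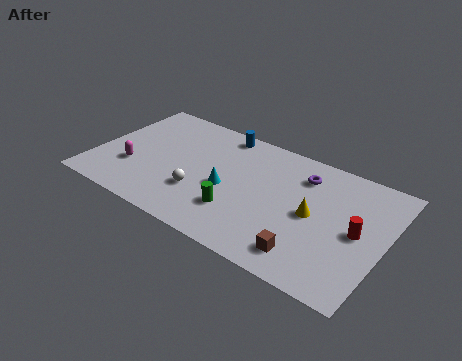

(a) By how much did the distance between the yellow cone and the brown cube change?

-1.3

Before: roughly 4.0 units apart; after: 2.7. That's 1.3 units closer together.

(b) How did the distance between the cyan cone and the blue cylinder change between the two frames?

+1.0

Before: roughly 3.0 units apart; after: 4.0. That's 1.0 units further apart.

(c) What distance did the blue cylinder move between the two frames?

1.0

From (5.1, 7.3) to (6.1, 7.6), the blue cylinder covered √(1.0² + 0.3²) ≈ 1.0 units.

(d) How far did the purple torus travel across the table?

1.7

From (9.1, 7.2) to (10.7, 6.6), the purple torus covered √(1.6² + 0.6²) ≈ 1.7 units.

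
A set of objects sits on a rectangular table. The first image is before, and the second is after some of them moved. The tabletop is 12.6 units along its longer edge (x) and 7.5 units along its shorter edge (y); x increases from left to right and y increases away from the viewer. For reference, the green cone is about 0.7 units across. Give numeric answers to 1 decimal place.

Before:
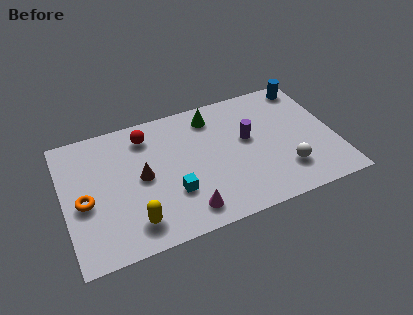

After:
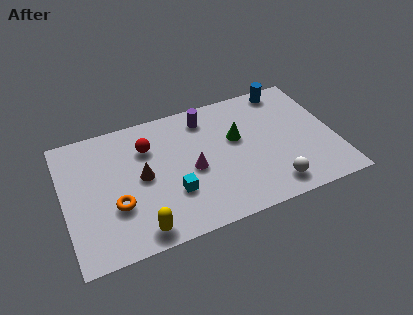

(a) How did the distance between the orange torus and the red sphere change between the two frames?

-0.9

They were about 4.2 units apart before and 3.3 after — 0.9 units closer together.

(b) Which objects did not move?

the cyan cube and the brown cone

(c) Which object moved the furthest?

the purple cylinder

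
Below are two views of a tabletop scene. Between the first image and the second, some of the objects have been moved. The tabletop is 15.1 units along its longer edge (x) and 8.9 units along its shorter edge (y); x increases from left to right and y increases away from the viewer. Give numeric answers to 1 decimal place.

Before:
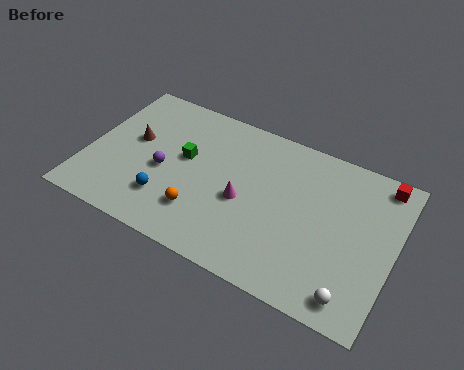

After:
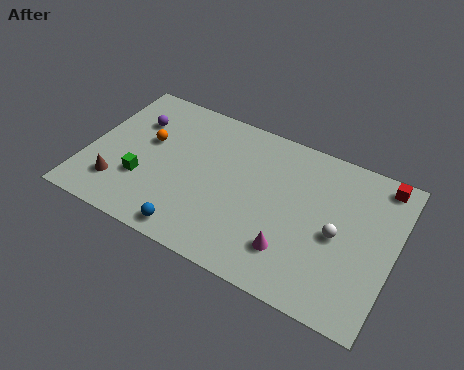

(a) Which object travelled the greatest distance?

the orange sphere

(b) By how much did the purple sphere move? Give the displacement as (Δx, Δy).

(-1.8, 2.4)

The purple sphere started near (3.8, 3.9) and ended near (2.0, 6.3).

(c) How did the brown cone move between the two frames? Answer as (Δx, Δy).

(-0.3, -3.0)

The brown cone was at about (2.1, 5.1) and moved to about (1.8, 2.1).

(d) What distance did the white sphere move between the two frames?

3.1

The white sphere moved from about (13.5, 1.2) to (12.4, 4.1), a distance of √(1.1² + 2.9²) ≈ 3.1.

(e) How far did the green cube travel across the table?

2.8

The green cube moved from about (4.7, 5.1) to (2.9, 2.9), a distance of √(1.8² + 2.2²) ≈ 2.8.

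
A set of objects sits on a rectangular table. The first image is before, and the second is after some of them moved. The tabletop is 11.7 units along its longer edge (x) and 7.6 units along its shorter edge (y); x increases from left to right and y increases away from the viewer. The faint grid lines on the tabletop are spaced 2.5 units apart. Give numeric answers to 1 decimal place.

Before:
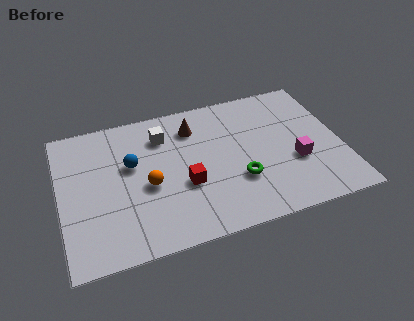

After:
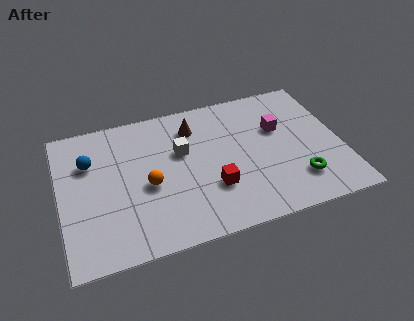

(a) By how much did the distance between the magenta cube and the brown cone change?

-1.4

Before: roughly 5.1 units apart; after: 3.7. That's 1.4 units closer together.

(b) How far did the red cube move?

1.2

The red cube moved from about (5.1, 2.9) to (6.2, 2.4), a distance of √(1.1² + 0.5²) ≈ 1.2.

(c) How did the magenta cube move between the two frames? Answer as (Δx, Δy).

(-0.5, 2.0)

The magenta cube was at about (9.7, 2.8) and moved to about (9.2, 4.8).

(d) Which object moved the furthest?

the green torus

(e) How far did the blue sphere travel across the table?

1.8

From (3.0, 4.6) to (1.3, 5.2), the blue sphere covered √(1.7² + 0.6²) ≈ 1.8 units.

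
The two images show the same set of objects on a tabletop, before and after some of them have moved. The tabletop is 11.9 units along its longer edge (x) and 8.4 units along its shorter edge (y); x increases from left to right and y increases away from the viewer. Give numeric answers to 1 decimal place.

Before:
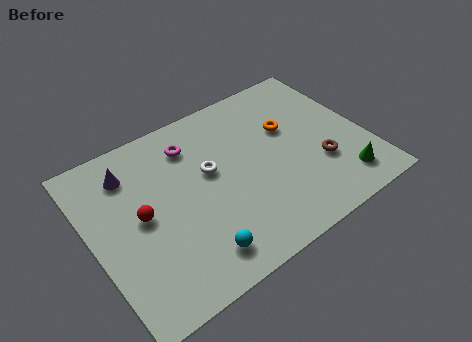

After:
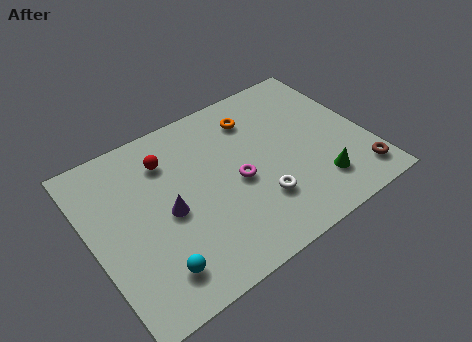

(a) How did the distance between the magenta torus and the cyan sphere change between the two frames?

-0.7

They were about 5.3 units apart before and 4.6 after — 0.7 units closer together.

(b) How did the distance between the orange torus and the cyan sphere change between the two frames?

+1.0

The distance was about 6.3 in the first image and 7.3 in the second, so they moved 1.0 units further apart.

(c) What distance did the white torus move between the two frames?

3.0

From (5.2, 4.9) to (6.9, 2.4), the white torus covered √(1.7² + 2.5²) ≈ 3.0 units.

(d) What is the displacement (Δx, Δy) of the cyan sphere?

(-1.7, 0.2)

The cyan sphere was at about (3.9, 1.4) and moved to about (2.2, 1.6).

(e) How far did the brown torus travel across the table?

2.0

The brown torus moved from about (9.7, 2.8) to (11.1, 1.4), a distance of √(1.4² + 1.4²) ≈ 2.0.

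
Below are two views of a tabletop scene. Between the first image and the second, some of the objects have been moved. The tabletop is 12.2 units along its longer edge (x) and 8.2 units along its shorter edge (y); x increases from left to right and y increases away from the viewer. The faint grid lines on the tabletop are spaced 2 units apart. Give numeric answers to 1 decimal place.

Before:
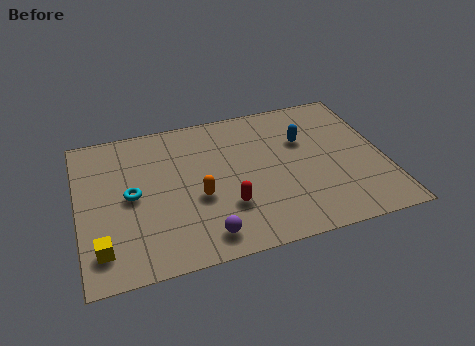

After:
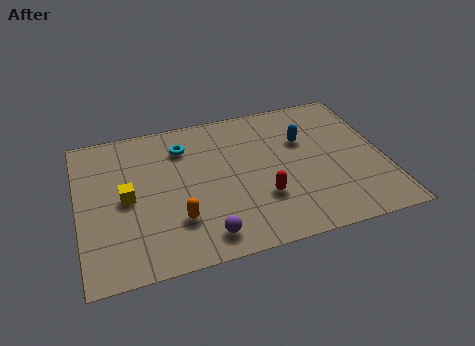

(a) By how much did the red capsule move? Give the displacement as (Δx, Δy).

(1.4, 0.1)

The red capsule was at about (5.8, 2.5) and moved to about (7.2, 2.6).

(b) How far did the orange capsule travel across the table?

1.3

The orange capsule moved from about (4.7, 3.3) to (3.8, 2.3), a distance of √(0.9² + 1.0²) ≈ 1.3.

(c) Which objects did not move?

the blue capsule and the purple sphere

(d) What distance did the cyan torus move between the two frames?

3.1

The cyan torus was near (2.1, 4.1) before and (4.3, 6.3) after, so it travelled √(2.2² + 2.2²) ≈ 3.1 units.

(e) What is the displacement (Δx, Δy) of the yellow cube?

(1.1, 2.4)

From the two frames, the yellow cube sits at roughly (0.8, 1.6) before and (1.9, 4.0) after.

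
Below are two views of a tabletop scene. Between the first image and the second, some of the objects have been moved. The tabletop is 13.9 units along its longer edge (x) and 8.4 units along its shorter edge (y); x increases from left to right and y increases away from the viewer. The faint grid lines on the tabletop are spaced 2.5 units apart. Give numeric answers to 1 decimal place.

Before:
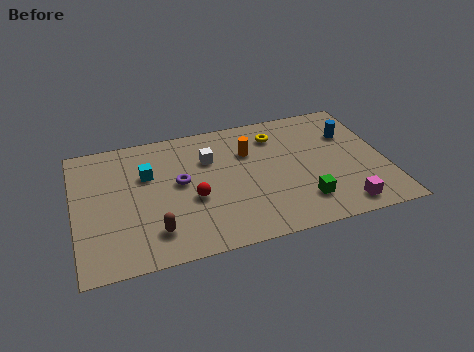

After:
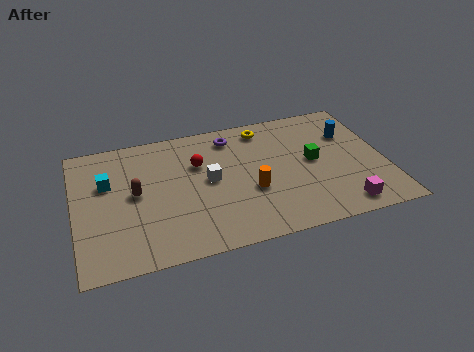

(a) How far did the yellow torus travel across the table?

0.8

The yellow torus moved from about (9.2, 6.6) to (8.7, 7.2), a distance of √(0.5² + 0.6²) ≈ 0.8.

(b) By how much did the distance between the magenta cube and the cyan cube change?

+1.6

The distance was about 9.5 in the first image and 11.1 in the second, so they moved 1.6 units further apart.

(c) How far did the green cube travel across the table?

2.6

The green cube moved from about (10.0, 1.9) to (10.7, 4.4), a distance of √(0.7² + 2.5²) ≈ 2.6.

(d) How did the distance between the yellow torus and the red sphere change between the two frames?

-1.6

Before: roughly 5.1 units apart; after: 3.5. That's 1.6 units closer together.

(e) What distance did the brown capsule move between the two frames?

2.7

The brown capsule was near (3.4, 1.8) before and (2.7, 4.4) after, so it travelled √(0.7² + 2.6²) ≈ 2.7 units.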